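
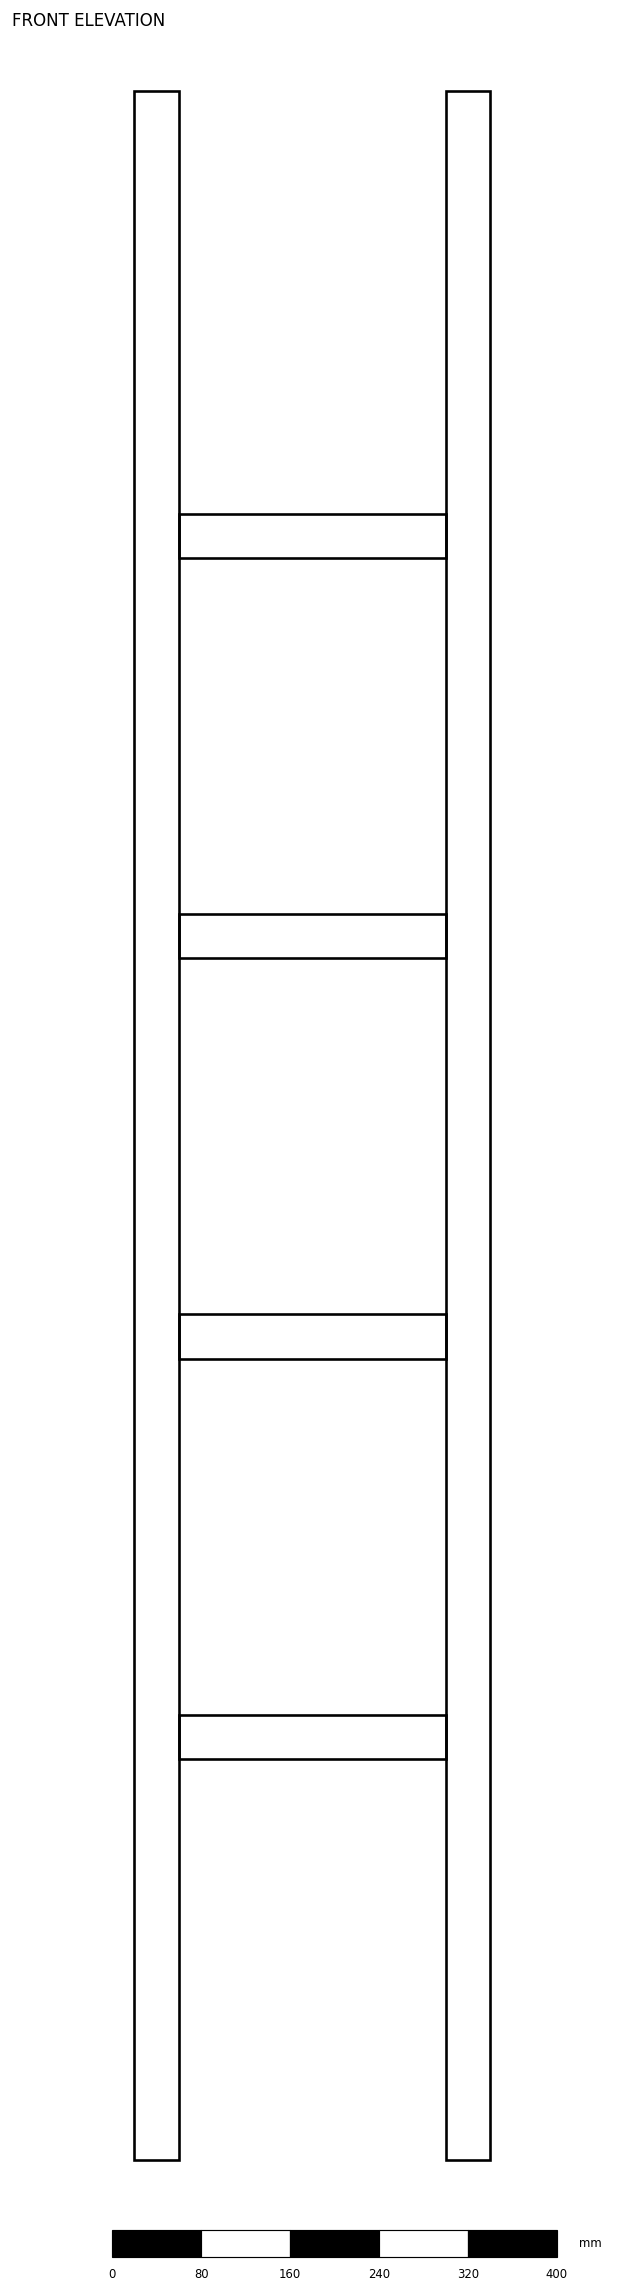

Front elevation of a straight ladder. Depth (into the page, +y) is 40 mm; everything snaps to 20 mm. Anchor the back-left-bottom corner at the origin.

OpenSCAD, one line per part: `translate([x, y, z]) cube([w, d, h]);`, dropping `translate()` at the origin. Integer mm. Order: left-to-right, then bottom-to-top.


cube([40, 40, 1860]);
translate([40, 0, 360]) cube([240, 40, 40]);
translate([40, 0, 720]) cube([240, 40, 40]);
translate([40, 0, 1080]) cube([240, 40, 40]);
translate([40, 0, 1440]) cube([240, 40, 40]);
translate([280, 0, 0]) cube([40, 40, 1860]);


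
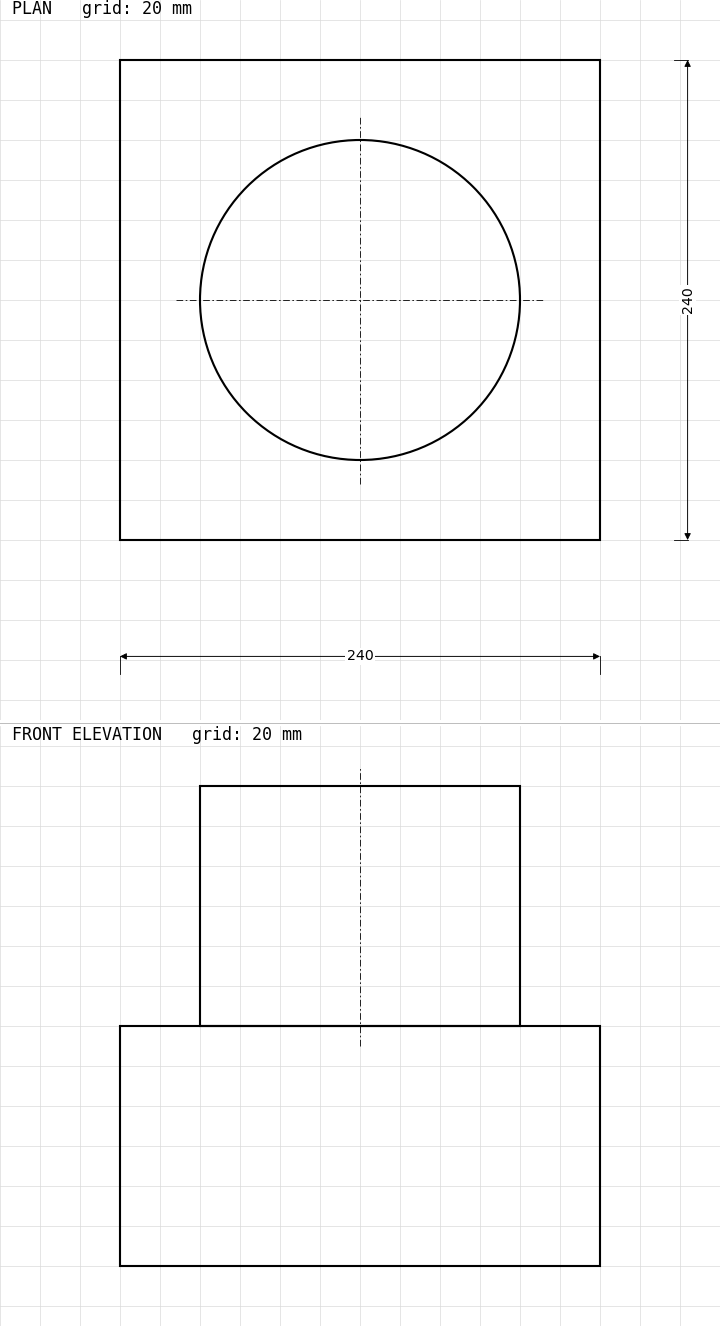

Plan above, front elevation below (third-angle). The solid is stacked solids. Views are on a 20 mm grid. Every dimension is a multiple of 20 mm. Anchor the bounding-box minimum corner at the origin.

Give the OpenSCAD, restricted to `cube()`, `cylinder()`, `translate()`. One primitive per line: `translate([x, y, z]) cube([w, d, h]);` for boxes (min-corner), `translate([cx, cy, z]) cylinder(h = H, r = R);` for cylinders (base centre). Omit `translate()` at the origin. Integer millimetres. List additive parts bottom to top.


cube([240, 240, 120]);
translate([120, 120, 120]) cylinder(h = 120, r = 80);


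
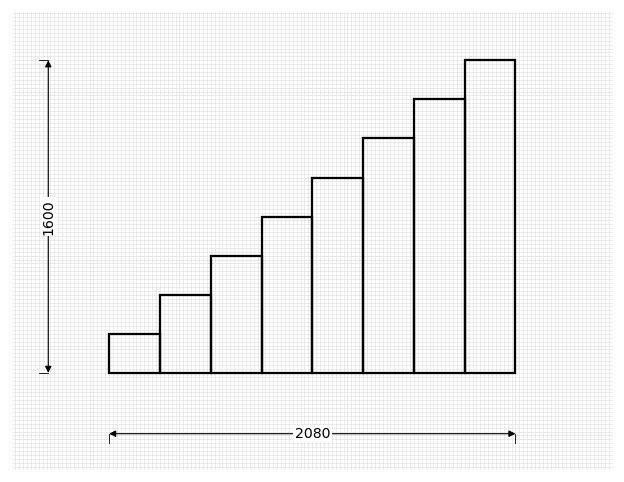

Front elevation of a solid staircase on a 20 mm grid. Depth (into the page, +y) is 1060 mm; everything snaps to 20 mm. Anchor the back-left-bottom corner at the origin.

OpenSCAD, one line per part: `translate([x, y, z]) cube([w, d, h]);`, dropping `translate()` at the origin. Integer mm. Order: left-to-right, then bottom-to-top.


cube([260, 1060, 200]);
translate([260, 0, 0]) cube([260, 1060, 400]);
translate([520, 0, 0]) cube([260, 1060, 600]);
translate([780, 0, 0]) cube([260, 1060, 800]);
translate([1040, 0, 0]) cube([260, 1060, 1000]);
translate([1300, 0, 0]) cube([260, 1060, 1200]);
translate([1560, 0, 0]) cube([260, 1060, 1400]);
translate([1820, 0, 0]) cube([260, 1060, 1600]);


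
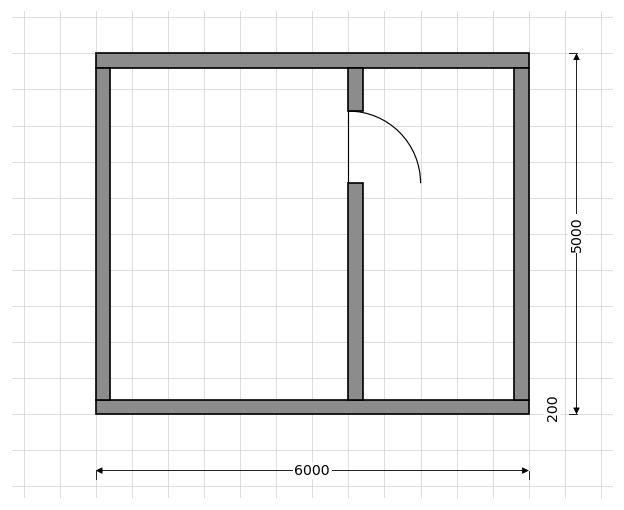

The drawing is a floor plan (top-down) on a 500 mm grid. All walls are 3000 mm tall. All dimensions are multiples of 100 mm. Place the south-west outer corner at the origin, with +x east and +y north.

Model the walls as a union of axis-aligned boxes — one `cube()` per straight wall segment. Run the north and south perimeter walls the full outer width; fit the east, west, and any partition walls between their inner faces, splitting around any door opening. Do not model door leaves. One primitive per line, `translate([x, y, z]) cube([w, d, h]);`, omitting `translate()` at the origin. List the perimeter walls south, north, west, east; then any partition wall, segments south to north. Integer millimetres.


cube([6000, 200, 3000]);
translate([0, 4800, 0]) cube([6000, 200, 3000]);
translate([0, 200, 0]) cube([200, 4600, 3000]);
translate([5800, 200, 0]) cube([200, 4600, 3000]);
translate([3500, 200, 0]) cube([200, 3000, 3000]);
translate([3500, 4200, 0]) cube([200, 600, 3000]);


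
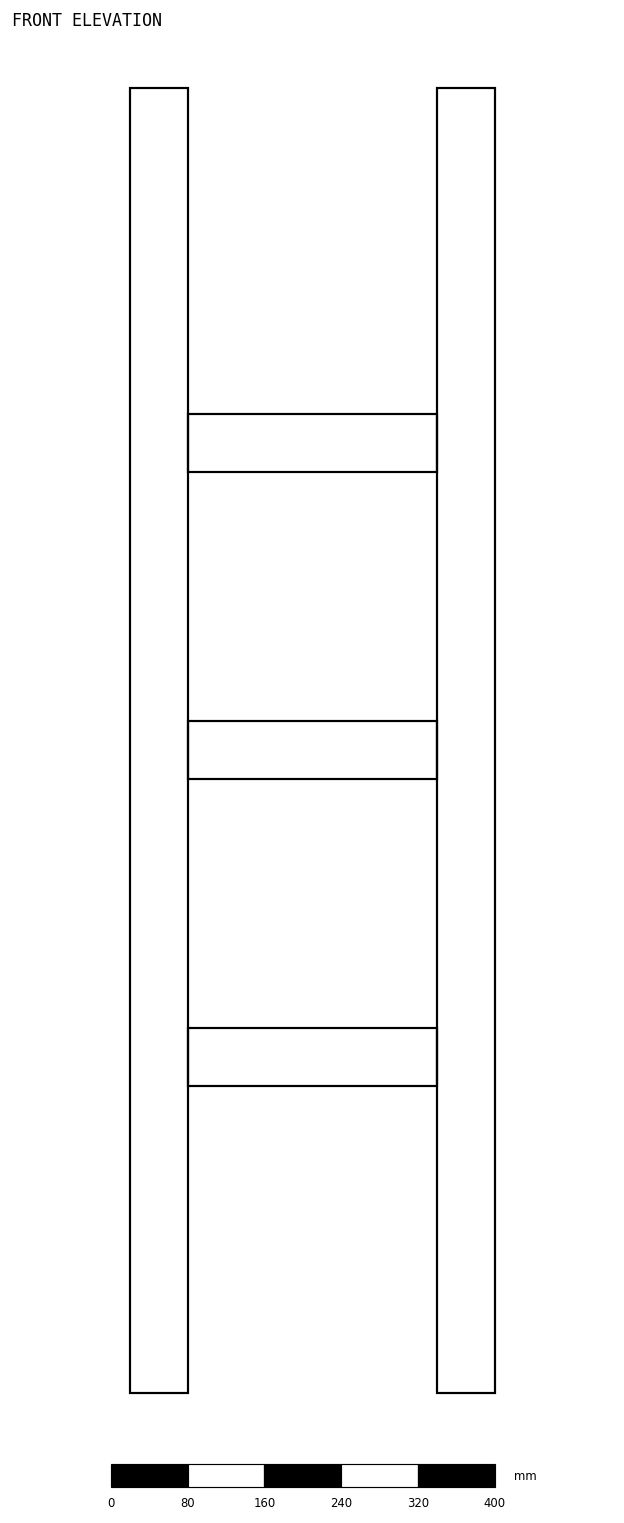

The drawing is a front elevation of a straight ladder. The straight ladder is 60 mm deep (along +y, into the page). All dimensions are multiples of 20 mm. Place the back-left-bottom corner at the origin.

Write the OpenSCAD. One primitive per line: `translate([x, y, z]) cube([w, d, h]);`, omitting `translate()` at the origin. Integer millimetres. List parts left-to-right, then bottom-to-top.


cube([60, 60, 1360]);
translate([60, 0, 320]) cube([260, 60, 60]);
translate([60, 0, 640]) cube([260, 60, 60]);
translate([60, 0, 960]) cube([260, 60, 60]);
translate([320, 0, 0]) cube([60, 60, 1360]);


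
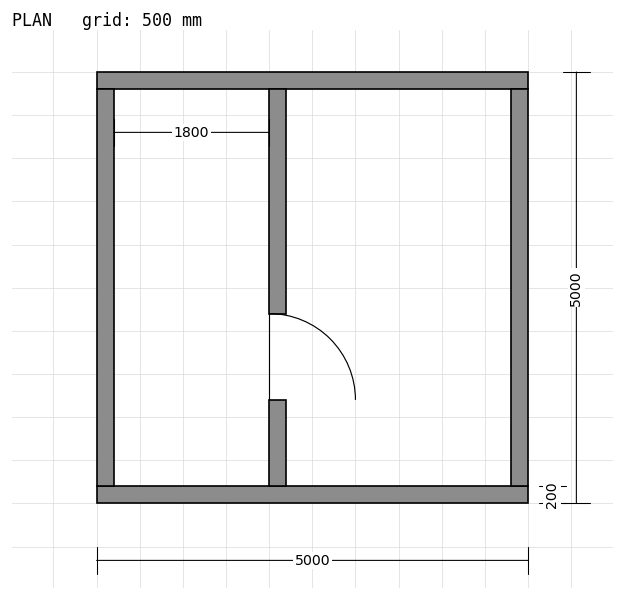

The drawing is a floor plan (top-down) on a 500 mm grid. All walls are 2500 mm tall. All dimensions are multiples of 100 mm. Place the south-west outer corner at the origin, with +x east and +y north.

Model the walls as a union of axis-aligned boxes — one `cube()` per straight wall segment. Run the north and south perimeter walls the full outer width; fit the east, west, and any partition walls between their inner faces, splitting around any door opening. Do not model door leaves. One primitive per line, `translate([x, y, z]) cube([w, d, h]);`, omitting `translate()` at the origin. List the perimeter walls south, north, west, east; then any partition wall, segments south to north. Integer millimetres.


cube([5000, 200, 2500]);
translate([0, 4800, 0]) cube([5000, 200, 2500]);
translate([0, 200, 0]) cube([200, 4600, 2500]);
translate([4800, 200, 0]) cube([200, 4600, 2500]);
translate([2000, 200, 0]) cube([200, 1000, 2500]);
translate([2000, 2200, 0]) cube([200, 2600, 2500]);


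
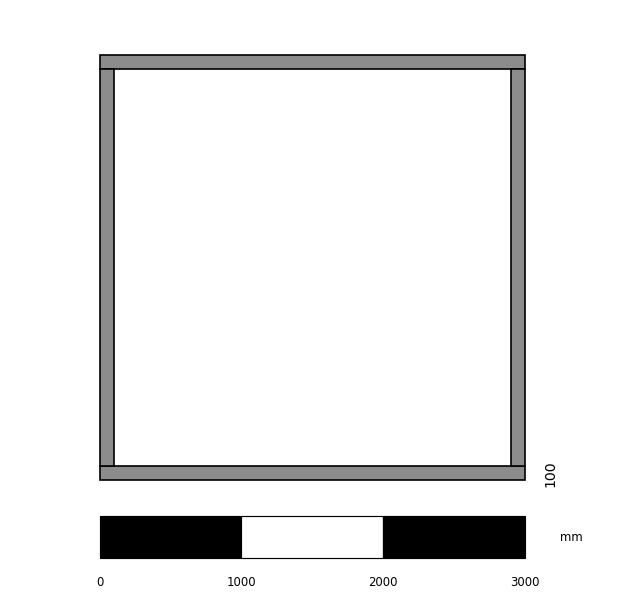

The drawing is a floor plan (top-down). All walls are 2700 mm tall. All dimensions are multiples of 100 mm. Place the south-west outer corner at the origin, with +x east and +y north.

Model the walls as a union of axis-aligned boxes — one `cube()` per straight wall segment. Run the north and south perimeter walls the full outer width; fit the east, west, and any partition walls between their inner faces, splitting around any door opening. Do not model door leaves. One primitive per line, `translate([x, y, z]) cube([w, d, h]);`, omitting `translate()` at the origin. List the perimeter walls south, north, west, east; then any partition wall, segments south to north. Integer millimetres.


cube([3000, 100, 2700]);
translate([0, 2900, 0]) cube([3000, 100, 2700]);
translate([0, 100, 0]) cube([100, 2800, 2700]);
translate([2900, 100, 0]) cube([100, 2800, 2700]);


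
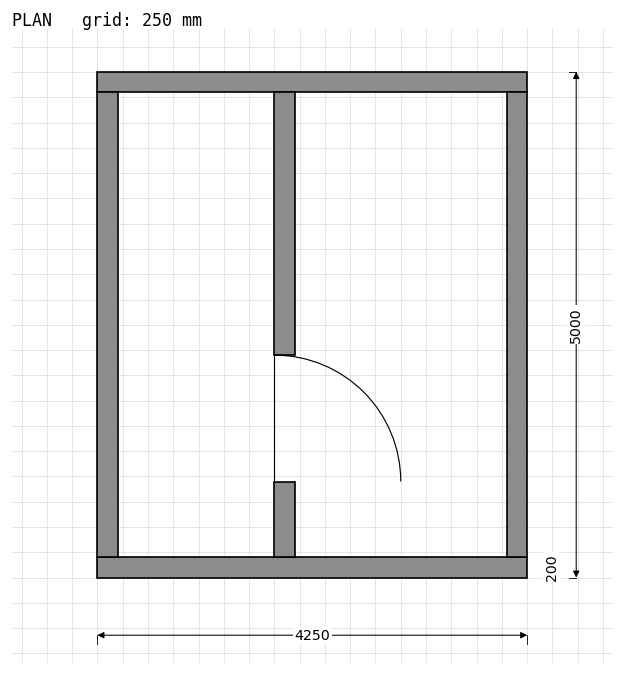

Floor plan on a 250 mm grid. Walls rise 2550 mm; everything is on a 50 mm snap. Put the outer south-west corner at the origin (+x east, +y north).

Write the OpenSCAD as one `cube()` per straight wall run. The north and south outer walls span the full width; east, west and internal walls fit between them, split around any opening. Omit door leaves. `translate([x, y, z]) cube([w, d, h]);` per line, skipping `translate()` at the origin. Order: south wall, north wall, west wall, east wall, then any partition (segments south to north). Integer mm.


cube([4250, 200, 2550]);
translate([0, 4800, 0]) cube([4250, 200, 2550]);
translate([0, 200, 0]) cube([200, 4600, 2550]);
translate([4050, 200, 0]) cube([200, 4600, 2550]);
translate([1750, 200, 0]) cube([200, 750, 2550]);
translate([1750, 2200, 0]) cube([200, 2600, 2550]);


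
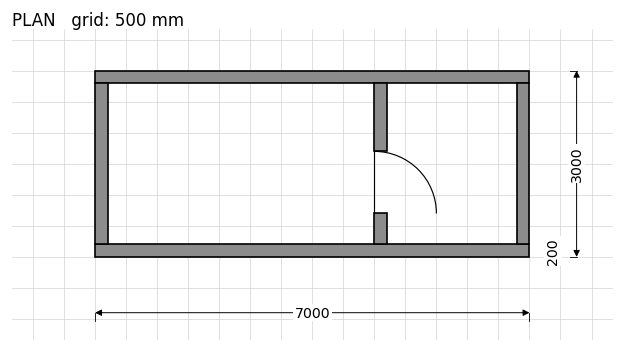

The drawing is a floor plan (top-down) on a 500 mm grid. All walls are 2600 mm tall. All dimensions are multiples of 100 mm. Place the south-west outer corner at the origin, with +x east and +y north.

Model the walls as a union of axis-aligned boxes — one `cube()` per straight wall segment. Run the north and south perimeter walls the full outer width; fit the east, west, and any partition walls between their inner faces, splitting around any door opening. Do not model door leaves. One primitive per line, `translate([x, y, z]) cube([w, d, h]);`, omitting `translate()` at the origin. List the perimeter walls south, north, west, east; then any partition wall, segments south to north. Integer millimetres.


cube([7000, 200, 2600]);
translate([0, 2800, 0]) cube([7000, 200, 2600]);
translate([0, 200, 0]) cube([200, 2600, 2600]);
translate([6800, 200, 0]) cube([200, 2600, 2600]);
translate([4500, 200, 0]) cube([200, 500, 2600]);
translate([4500, 1700, 0]) cube([200, 1100, 2600]);


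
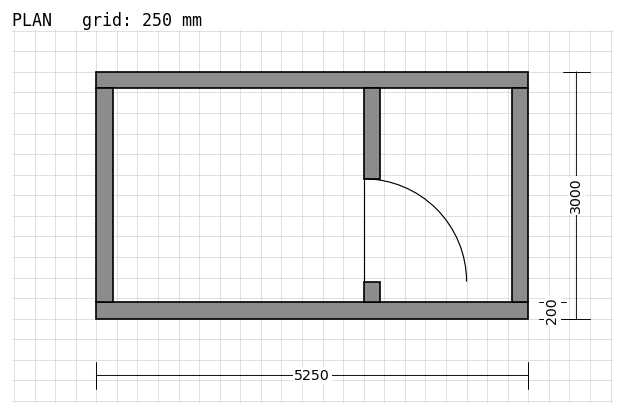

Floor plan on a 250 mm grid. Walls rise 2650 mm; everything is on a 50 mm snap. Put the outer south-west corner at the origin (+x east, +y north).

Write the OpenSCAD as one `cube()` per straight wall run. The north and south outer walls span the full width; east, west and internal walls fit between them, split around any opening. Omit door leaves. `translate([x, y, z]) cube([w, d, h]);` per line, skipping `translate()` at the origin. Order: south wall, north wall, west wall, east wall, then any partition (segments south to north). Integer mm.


cube([5250, 200, 2650]);
translate([0, 2800, 0]) cube([5250, 200, 2650]);
translate([0, 200, 0]) cube([200, 2600, 2650]);
translate([5050, 200, 0]) cube([200, 2600, 2650]);
translate([3250, 200, 0]) cube([200, 250, 2650]);
translate([3250, 1700, 0]) cube([200, 1100, 2650]);


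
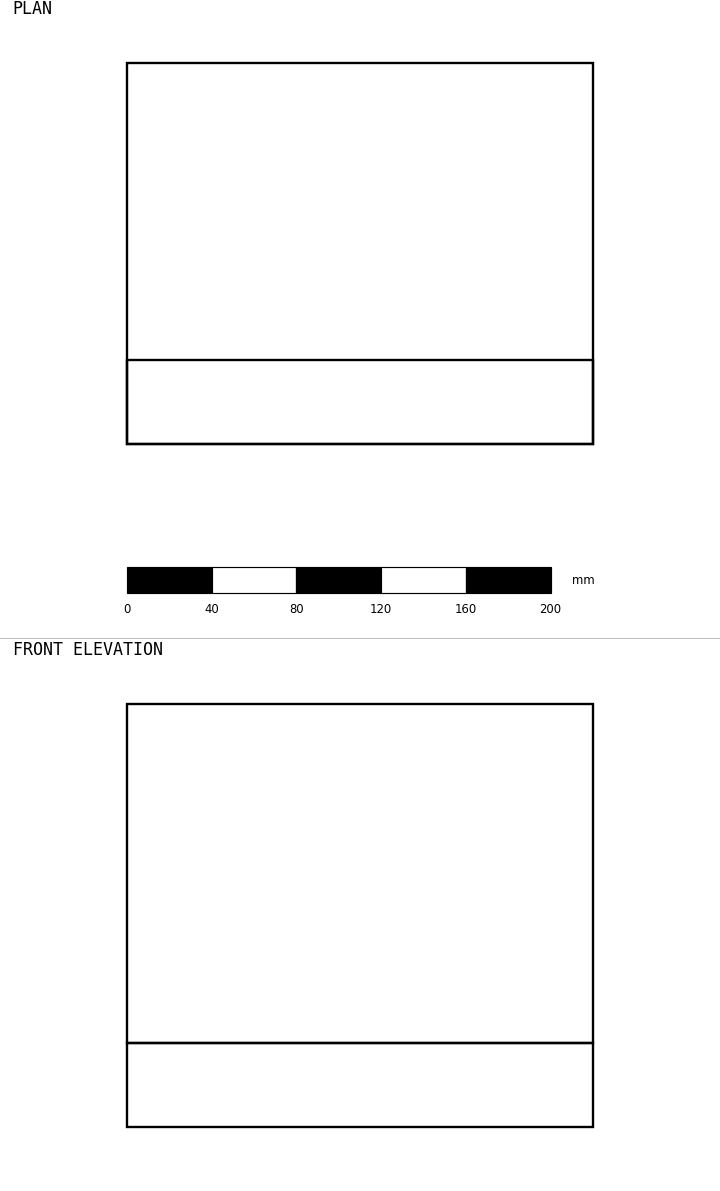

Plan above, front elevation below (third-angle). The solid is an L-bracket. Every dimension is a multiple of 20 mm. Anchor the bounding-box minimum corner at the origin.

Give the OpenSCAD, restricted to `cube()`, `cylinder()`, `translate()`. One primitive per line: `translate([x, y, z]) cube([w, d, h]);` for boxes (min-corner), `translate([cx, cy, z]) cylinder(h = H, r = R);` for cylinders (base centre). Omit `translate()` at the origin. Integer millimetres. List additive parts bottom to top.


cube([220, 180, 40]);
translate([0, 0, 40]) cube([220, 40, 160]);


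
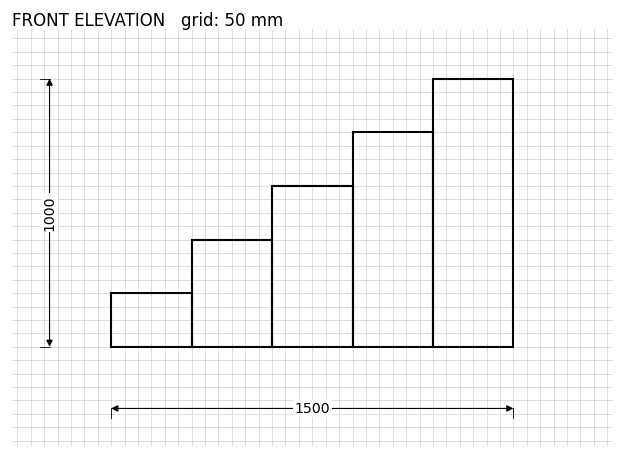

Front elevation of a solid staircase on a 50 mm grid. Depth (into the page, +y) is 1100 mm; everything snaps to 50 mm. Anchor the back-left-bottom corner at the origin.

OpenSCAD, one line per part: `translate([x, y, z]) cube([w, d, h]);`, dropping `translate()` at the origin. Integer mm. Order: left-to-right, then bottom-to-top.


cube([300, 1100, 200]);
translate([300, 0, 0]) cube([300, 1100, 400]);
translate([600, 0, 0]) cube([300, 1100, 600]);
translate([900, 0, 0]) cube([300, 1100, 800]);
translate([1200, 0, 0]) cube([300, 1100, 1000]);


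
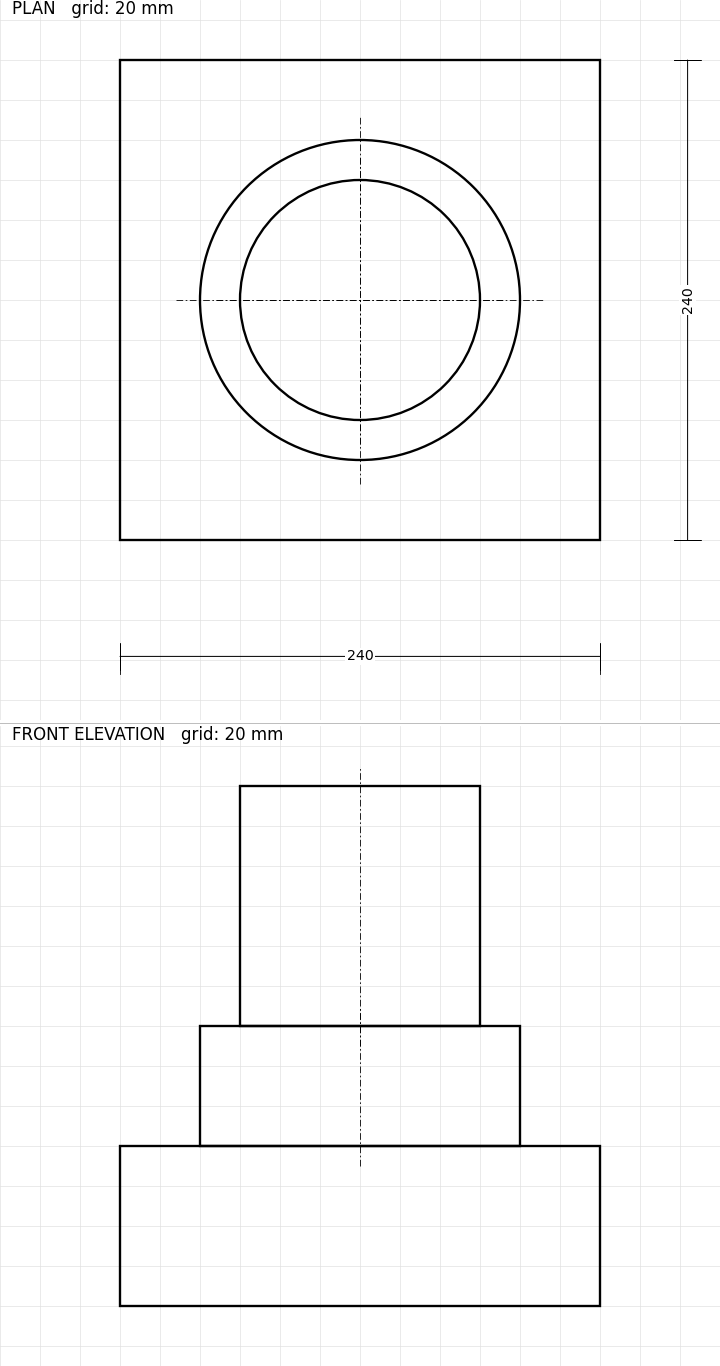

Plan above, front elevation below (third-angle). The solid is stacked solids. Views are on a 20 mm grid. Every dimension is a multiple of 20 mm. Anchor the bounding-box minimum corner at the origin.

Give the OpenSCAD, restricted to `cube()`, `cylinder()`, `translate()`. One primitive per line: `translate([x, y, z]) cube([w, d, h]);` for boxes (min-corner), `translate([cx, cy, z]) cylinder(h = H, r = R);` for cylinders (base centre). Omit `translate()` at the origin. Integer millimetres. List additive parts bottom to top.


cube([240, 240, 80]);
translate([120, 120, 80]) cylinder(h = 60, r = 80);
translate([120, 120, 140]) cylinder(h = 120, r = 60);


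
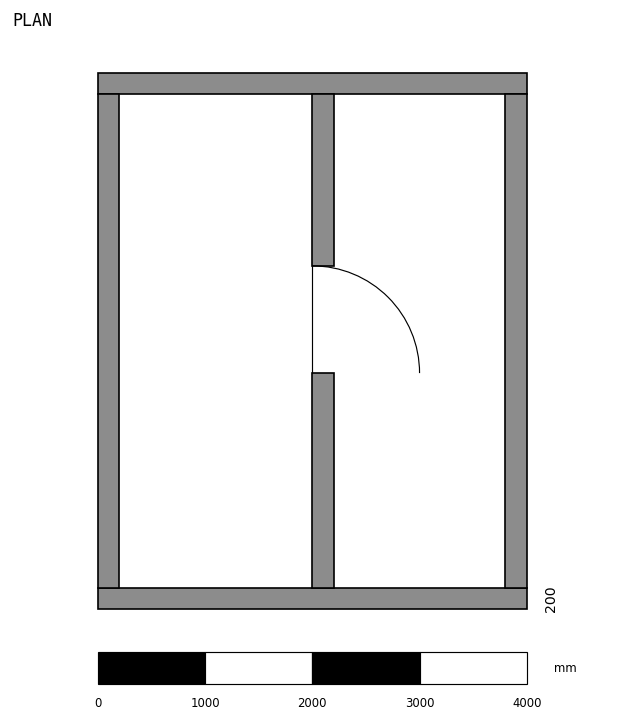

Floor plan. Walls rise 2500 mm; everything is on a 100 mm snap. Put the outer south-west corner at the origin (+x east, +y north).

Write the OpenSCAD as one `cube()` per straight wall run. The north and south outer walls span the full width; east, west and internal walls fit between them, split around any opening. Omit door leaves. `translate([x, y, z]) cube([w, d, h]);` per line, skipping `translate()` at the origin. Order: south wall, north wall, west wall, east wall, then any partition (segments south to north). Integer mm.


cube([4000, 200, 2500]);
translate([0, 4800, 0]) cube([4000, 200, 2500]);
translate([0, 200, 0]) cube([200, 4600, 2500]);
translate([3800, 200, 0]) cube([200, 4600, 2500]);
translate([2000, 200, 0]) cube([200, 2000, 2500]);
translate([2000, 3200, 0]) cube([200, 1600, 2500]);


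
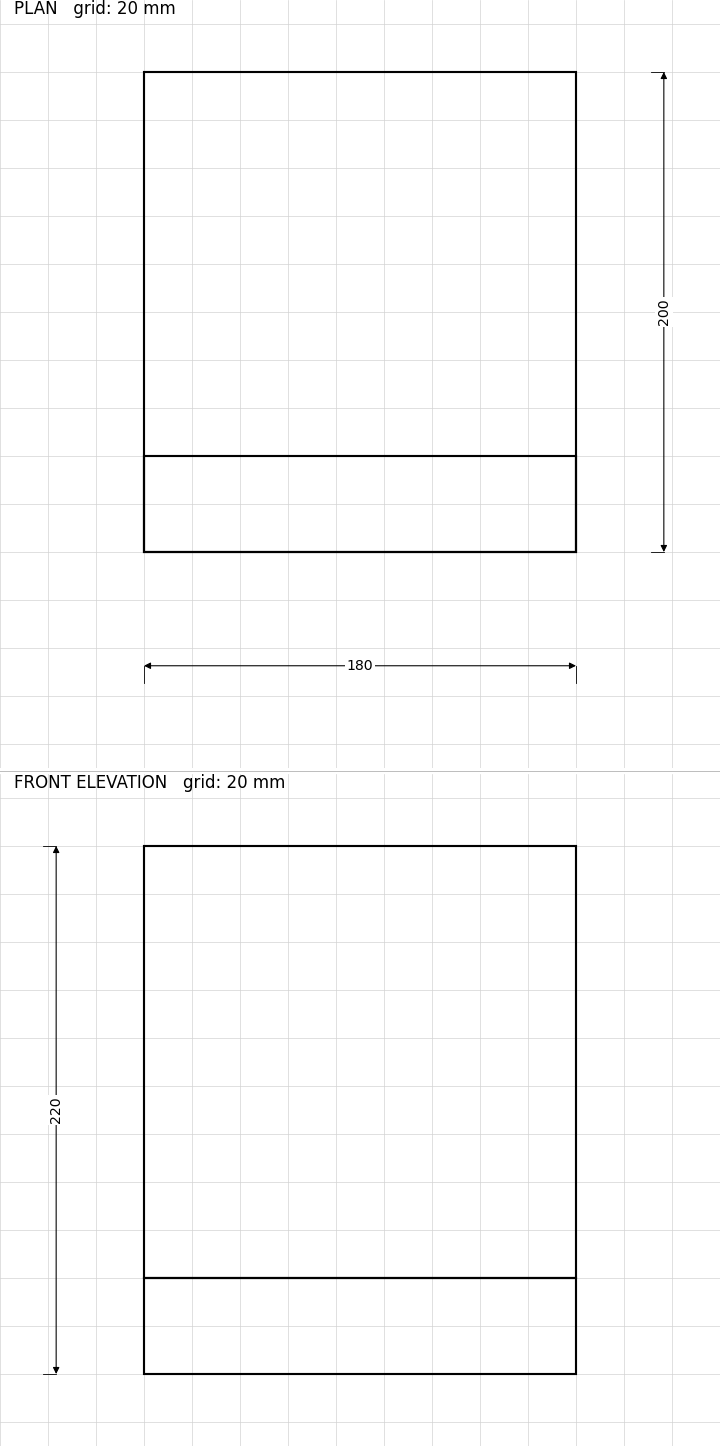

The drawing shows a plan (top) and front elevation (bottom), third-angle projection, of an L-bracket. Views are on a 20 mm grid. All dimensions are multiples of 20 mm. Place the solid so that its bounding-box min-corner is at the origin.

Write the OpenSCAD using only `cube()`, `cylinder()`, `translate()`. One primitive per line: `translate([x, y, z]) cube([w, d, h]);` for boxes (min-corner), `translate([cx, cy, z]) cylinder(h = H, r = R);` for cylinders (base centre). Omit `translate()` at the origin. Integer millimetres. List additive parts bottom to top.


cube([180, 200, 40]);
translate([0, 0, 40]) cube([180, 40, 180]);


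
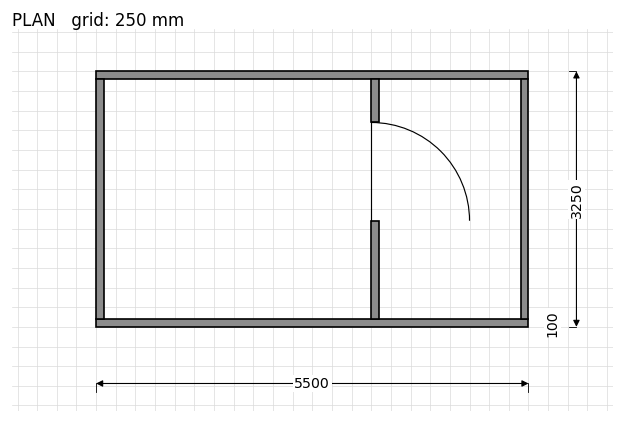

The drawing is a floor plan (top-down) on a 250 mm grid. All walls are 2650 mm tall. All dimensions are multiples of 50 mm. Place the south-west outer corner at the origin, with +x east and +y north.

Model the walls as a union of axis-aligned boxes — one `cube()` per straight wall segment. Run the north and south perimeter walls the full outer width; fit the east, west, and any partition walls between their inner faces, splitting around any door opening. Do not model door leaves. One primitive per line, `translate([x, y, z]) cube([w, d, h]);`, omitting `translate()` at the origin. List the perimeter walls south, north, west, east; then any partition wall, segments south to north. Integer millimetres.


cube([5500, 100, 2650]);
translate([0, 3150, 0]) cube([5500, 100, 2650]);
translate([0, 100, 0]) cube([100, 3050, 2650]);
translate([5400, 100, 0]) cube([100, 3050, 2650]);
translate([3500, 100, 0]) cube([100, 1250, 2650]);
translate([3500, 2600, 0]) cube([100, 550, 2650]);


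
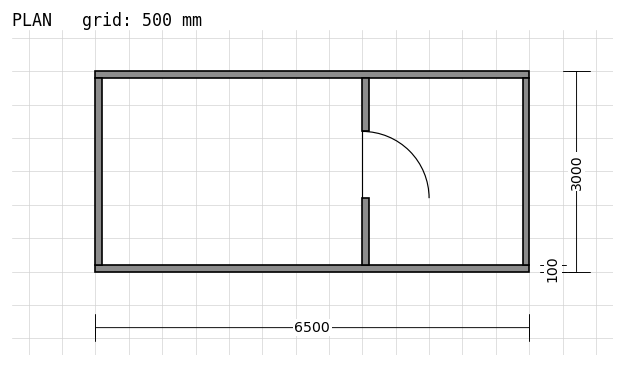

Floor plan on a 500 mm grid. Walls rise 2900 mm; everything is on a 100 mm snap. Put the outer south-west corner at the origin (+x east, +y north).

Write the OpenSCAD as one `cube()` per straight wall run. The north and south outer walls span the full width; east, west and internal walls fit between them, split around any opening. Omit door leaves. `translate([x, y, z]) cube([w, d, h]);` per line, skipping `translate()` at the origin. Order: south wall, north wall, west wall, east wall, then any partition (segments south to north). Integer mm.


cube([6500, 100, 2900]);
translate([0, 2900, 0]) cube([6500, 100, 2900]);
translate([0, 100, 0]) cube([100, 2800, 2900]);
translate([6400, 100, 0]) cube([100, 2800, 2900]);
translate([4000, 100, 0]) cube([100, 1000, 2900]);
translate([4000, 2100, 0]) cube([100, 800, 2900]);


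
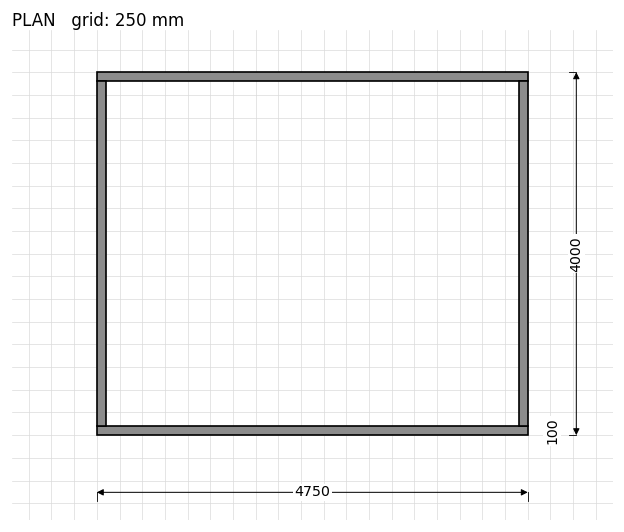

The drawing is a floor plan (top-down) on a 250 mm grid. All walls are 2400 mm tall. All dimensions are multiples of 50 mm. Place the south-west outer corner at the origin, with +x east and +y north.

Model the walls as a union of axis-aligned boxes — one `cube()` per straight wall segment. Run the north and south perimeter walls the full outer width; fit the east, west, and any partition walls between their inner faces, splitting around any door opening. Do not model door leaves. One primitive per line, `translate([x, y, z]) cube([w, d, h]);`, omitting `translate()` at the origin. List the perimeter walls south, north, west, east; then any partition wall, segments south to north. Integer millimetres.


cube([4750, 100, 2400]);
translate([0, 3900, 0]) cube([4750, 100, 2400]);
translate([0, 100, 0]) cube([100, 3800, 2400]);
translate([4650, 100, 0]) cube([100, 3800, 2400]);


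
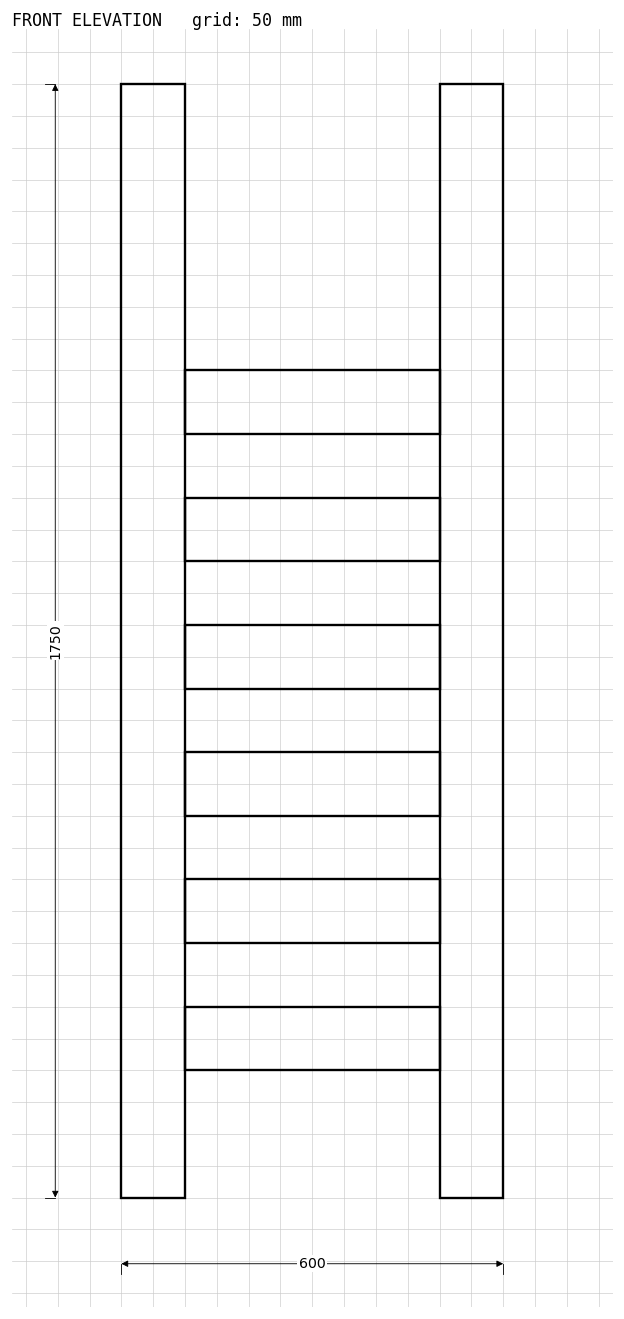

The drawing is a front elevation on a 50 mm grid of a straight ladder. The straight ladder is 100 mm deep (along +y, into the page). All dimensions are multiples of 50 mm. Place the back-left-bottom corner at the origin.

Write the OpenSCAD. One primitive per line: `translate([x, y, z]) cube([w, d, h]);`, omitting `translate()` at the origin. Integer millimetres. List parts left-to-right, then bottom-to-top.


cube([100, 100, 1750]);
translate([100, 0, 200]) cube([400, 100, 100]);
translate([100, 0, 400]) cube([400, 100, 100]);
translate([100, 0, 600]) cube([400, 100, 100]);
translate([100, 0, 800]) cube([400, 100, 100]);
translate([100, 0, 1000]) cube([400, 100, 100]);
translate([100, 0, 1200]) cube([400, 100, 100]);
translate([500, 0, 0]) cube([100, 100, 1750]);


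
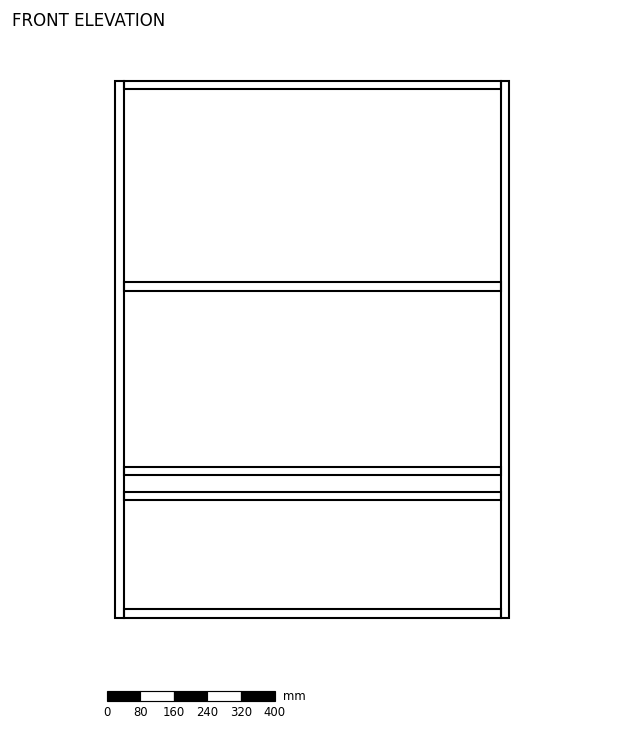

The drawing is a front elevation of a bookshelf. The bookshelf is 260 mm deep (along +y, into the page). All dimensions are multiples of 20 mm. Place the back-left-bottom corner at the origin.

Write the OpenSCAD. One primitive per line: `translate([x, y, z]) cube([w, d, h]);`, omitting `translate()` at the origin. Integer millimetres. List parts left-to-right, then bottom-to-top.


cube([20, 260, 1280]);
translate([20, 0, 0]) cube([900, 260, 20]);
translate([20, 0, 280]) cube([900, 260, 20]);
translate([20, 0, 340]) cube([900, 260, 20]);
translate([20, 0, 780]) cube([900, 260, 20]);
translate([20, 0, 1260]) cube([900, 260, 20]);
translate([920, 0, 0]) cube([20, 260, 1280]);


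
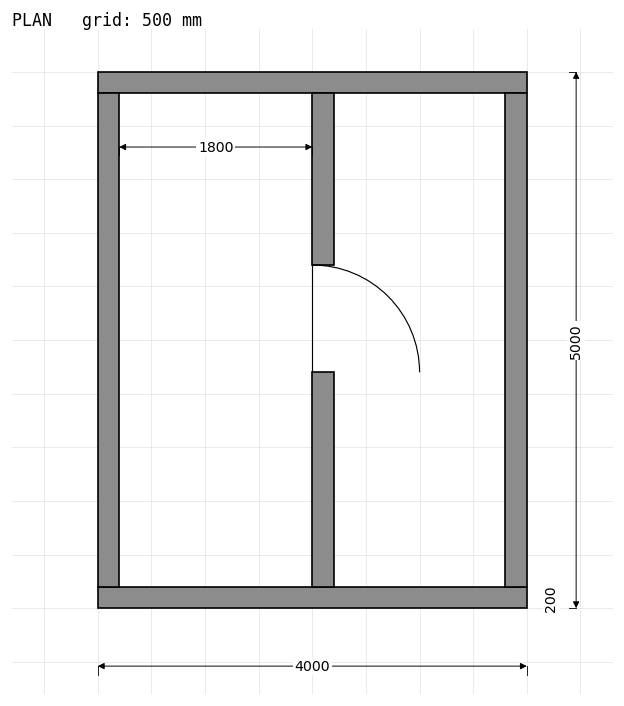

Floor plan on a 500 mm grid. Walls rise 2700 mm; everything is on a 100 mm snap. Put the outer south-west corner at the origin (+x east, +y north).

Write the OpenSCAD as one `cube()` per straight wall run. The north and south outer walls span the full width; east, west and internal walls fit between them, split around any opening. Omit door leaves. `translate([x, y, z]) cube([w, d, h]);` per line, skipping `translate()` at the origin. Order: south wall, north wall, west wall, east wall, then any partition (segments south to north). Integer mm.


cube([4000, 200, 2700]);
translate([0, 4800, 0]) cube([4000, 200, 2700]);
translate([0, 200, 0]) cube([200, 4600, 2700]);
translate([3800, 200, 0]) cube([200, 4600, 2700]);
translate([2000, 200, 0]) cube([200, 2000, 2700]);
translate([2000, 3200, 0]) cube([200, 1600, 2700]);


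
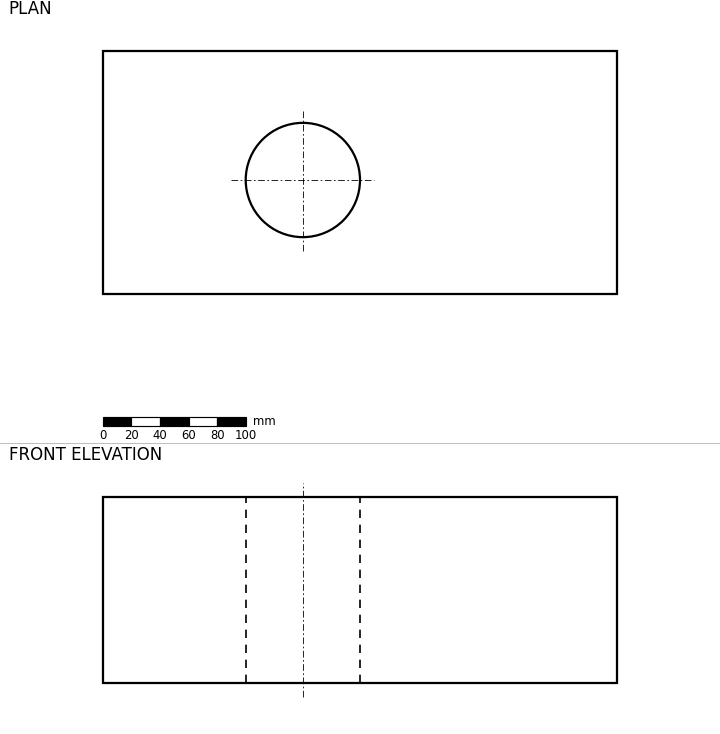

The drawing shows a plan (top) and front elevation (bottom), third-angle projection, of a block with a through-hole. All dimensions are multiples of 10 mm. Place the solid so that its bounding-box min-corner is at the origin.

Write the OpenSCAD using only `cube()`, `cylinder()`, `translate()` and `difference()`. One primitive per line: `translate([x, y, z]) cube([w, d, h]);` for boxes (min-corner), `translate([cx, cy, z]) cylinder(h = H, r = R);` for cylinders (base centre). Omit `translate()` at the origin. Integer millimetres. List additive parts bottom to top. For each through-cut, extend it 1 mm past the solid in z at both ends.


difference() {
  cube([360, 170, 130]);
  translate([140, 80, -1]) cylinder(h = 132, r = 40);
}


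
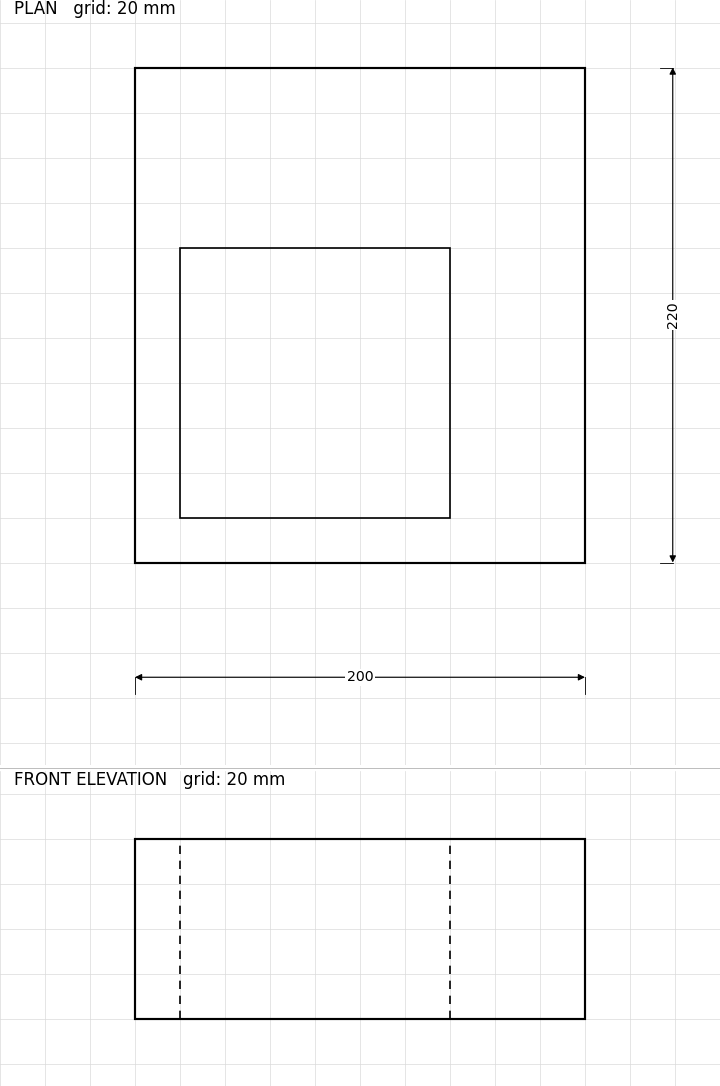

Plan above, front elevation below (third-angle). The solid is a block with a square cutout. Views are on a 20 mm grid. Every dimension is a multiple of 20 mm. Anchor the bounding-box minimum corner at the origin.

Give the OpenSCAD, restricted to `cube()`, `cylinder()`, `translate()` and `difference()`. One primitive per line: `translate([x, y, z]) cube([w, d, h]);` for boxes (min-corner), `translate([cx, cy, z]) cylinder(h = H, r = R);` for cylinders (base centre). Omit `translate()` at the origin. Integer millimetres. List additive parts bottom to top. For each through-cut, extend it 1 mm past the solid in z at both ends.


difference() {
  cube([200, 220, 80]);
  translate([20, 20, -1]) cube([120, 120, 82]);
}


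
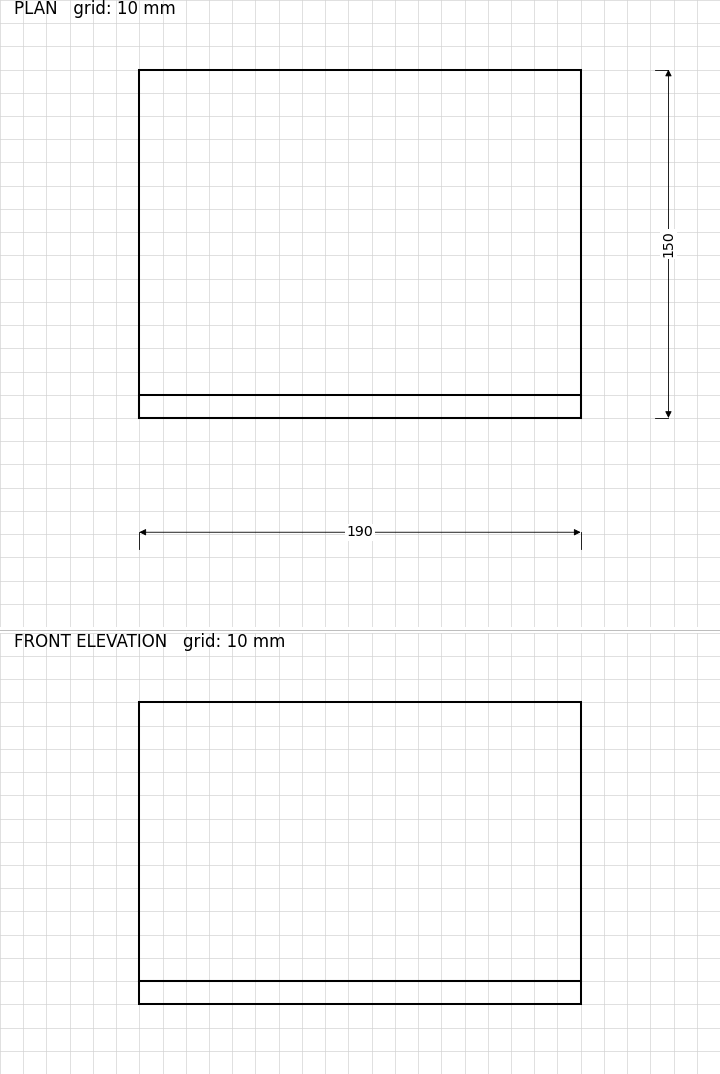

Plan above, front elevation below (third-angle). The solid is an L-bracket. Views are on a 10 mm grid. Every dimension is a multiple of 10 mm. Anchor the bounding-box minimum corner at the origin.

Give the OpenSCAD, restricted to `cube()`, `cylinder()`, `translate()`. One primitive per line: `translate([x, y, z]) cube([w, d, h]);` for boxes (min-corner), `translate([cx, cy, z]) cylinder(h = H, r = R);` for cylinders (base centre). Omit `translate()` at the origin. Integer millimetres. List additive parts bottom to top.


cube([190, 150, 10]);
translate([0, 0, 10]) cube([190, 10, 120]);


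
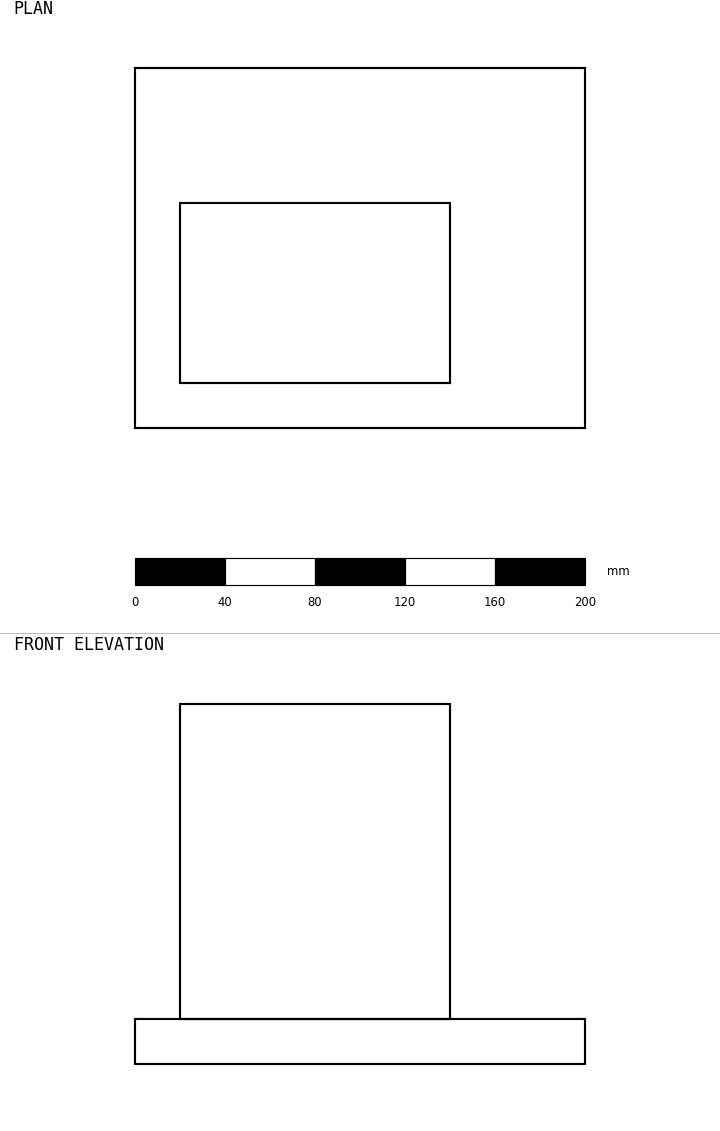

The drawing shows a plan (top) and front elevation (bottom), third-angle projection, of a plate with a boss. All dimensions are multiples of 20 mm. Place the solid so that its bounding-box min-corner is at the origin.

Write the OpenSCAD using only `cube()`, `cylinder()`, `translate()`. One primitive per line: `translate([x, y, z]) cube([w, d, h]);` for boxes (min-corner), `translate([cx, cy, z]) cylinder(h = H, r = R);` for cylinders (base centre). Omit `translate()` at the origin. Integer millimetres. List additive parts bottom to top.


cube([200, 160, 20]);
translate([20, 20, 20]) cube([120, 80, 140]);


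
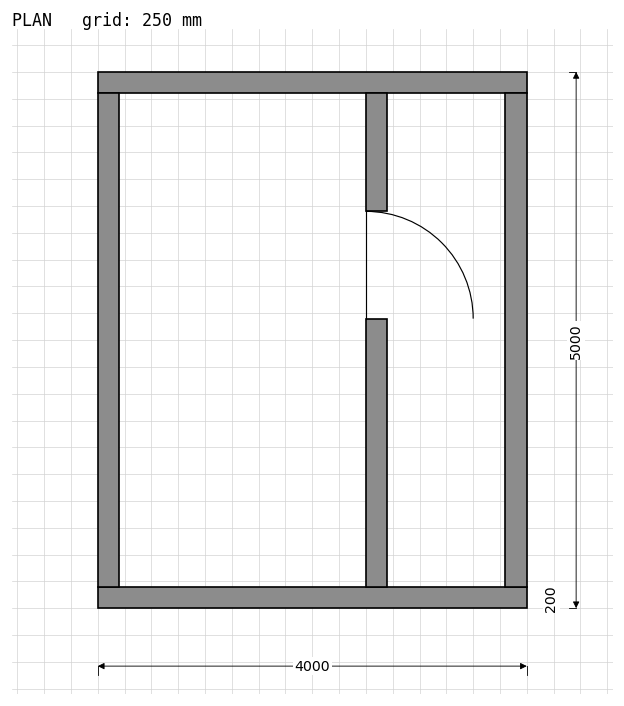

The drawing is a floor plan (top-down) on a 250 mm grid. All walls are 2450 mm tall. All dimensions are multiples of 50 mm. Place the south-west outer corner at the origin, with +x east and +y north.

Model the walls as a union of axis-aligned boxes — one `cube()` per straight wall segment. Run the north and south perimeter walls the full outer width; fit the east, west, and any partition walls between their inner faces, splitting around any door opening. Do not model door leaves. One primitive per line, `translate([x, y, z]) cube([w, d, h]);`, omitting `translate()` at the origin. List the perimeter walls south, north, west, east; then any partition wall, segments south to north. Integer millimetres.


cube([4000, 200, 2450]);
translate([0, 4800, 0]) cube([4000, 200, 2450]);
translate([0, 200, 0]) cube([200, 4600, 2450]);
translate([3800, 200, 0]) cube([200, 4600, 2450]);
translate([2500, 200, 0]) cube([200, 2500, 2450]);
translate([2500, 3700, 0]) cube([200, 1100, 2450]);


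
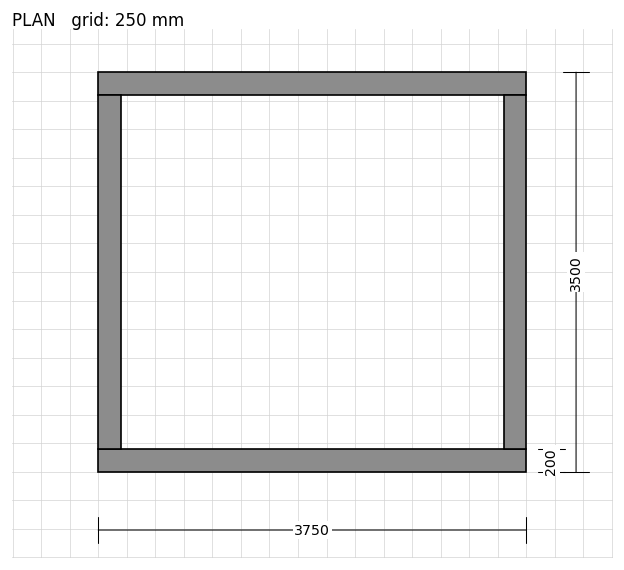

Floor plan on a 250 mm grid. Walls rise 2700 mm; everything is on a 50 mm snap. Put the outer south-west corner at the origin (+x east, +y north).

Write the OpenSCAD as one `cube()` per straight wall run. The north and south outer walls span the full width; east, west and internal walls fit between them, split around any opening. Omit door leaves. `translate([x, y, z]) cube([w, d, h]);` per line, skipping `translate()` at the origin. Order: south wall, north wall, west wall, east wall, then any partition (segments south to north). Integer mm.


cube([3750, 200, 2700]);
translate([0, 3300, 0]) cube([3750, 200, 2700]);
translate([0, 200, 0]) cube([200, 3100, 2700]);
translate([3550, 200, 0]) cube([200, 3100, 2700]);


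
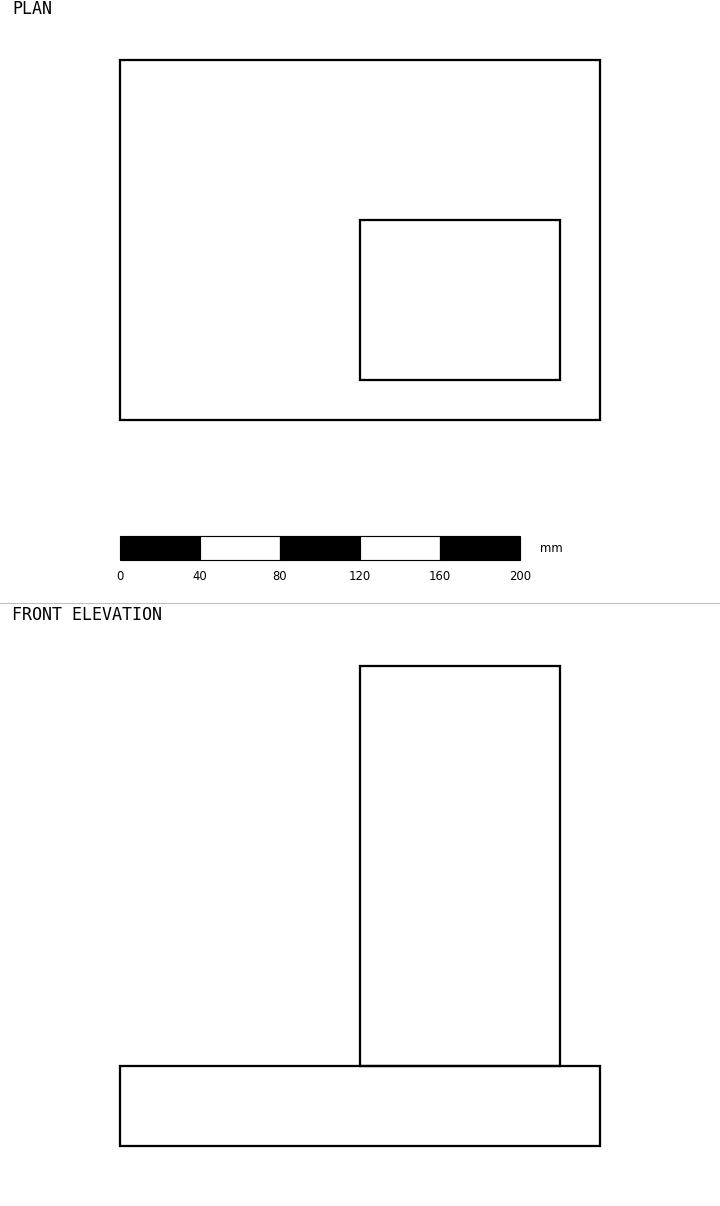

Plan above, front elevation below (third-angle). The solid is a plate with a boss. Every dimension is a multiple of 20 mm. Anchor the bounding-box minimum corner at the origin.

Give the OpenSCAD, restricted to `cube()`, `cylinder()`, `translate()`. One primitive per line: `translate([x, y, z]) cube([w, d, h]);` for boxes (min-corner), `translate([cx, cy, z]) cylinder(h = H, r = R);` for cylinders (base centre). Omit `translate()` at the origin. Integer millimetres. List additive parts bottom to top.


cube([240, 180, 40]);
translate([120, 20, 40]) cube([100, 80, 200]);


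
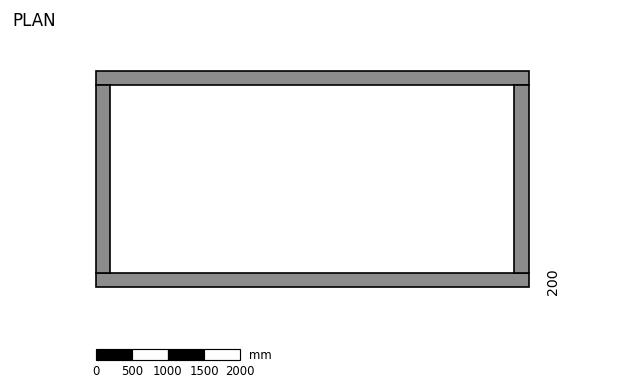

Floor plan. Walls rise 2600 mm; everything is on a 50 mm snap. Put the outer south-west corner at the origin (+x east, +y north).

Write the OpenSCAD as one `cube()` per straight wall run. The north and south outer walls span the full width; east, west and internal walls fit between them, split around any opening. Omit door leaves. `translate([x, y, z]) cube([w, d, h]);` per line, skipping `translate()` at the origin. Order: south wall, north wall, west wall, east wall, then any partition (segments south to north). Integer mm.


cube([6000, 200, 2600]);
translate([0, 2800, 0]) cube([6000, 200, 2600]);
translate([0, 200, 0]) cube([200, 2600, 2600]);
translate([5800, 200, 0]) cube([200, 2600, 2600]);


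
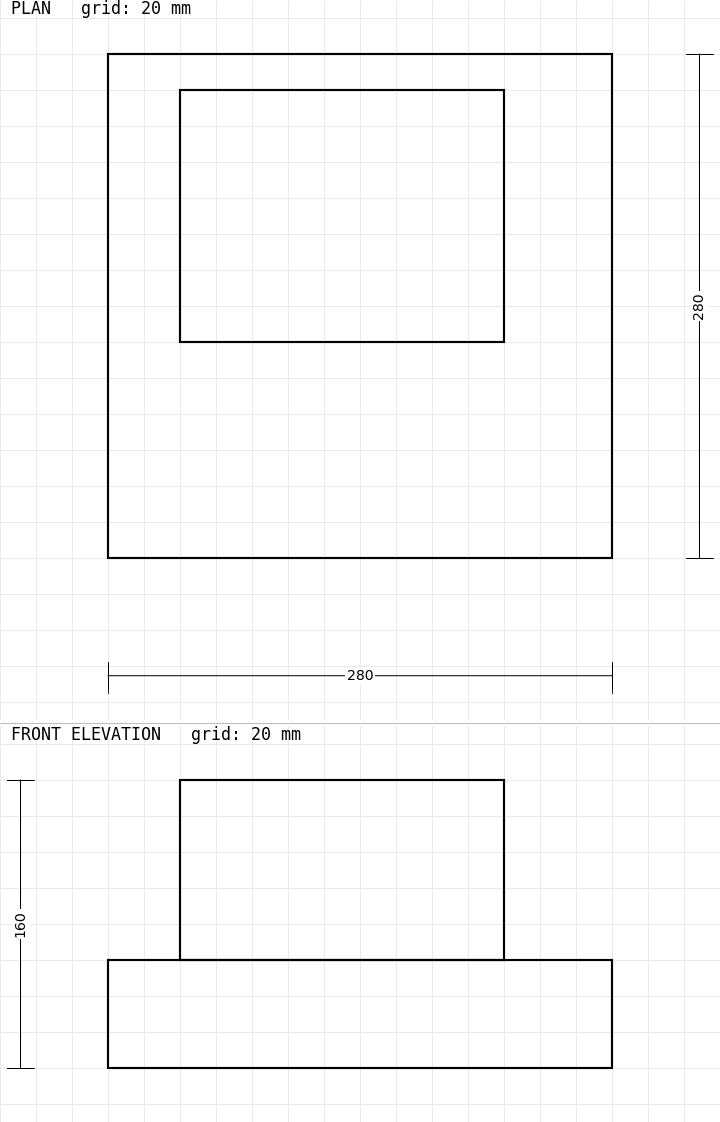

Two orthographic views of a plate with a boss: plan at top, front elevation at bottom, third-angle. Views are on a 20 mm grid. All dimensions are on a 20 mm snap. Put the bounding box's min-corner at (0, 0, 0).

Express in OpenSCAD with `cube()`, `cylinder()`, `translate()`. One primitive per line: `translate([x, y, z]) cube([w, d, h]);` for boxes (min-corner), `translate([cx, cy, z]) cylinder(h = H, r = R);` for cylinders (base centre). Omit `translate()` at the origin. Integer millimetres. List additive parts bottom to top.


cube([280, 280, 60]);
translate([40, 120, 60]) cube([180, 140, 100]);


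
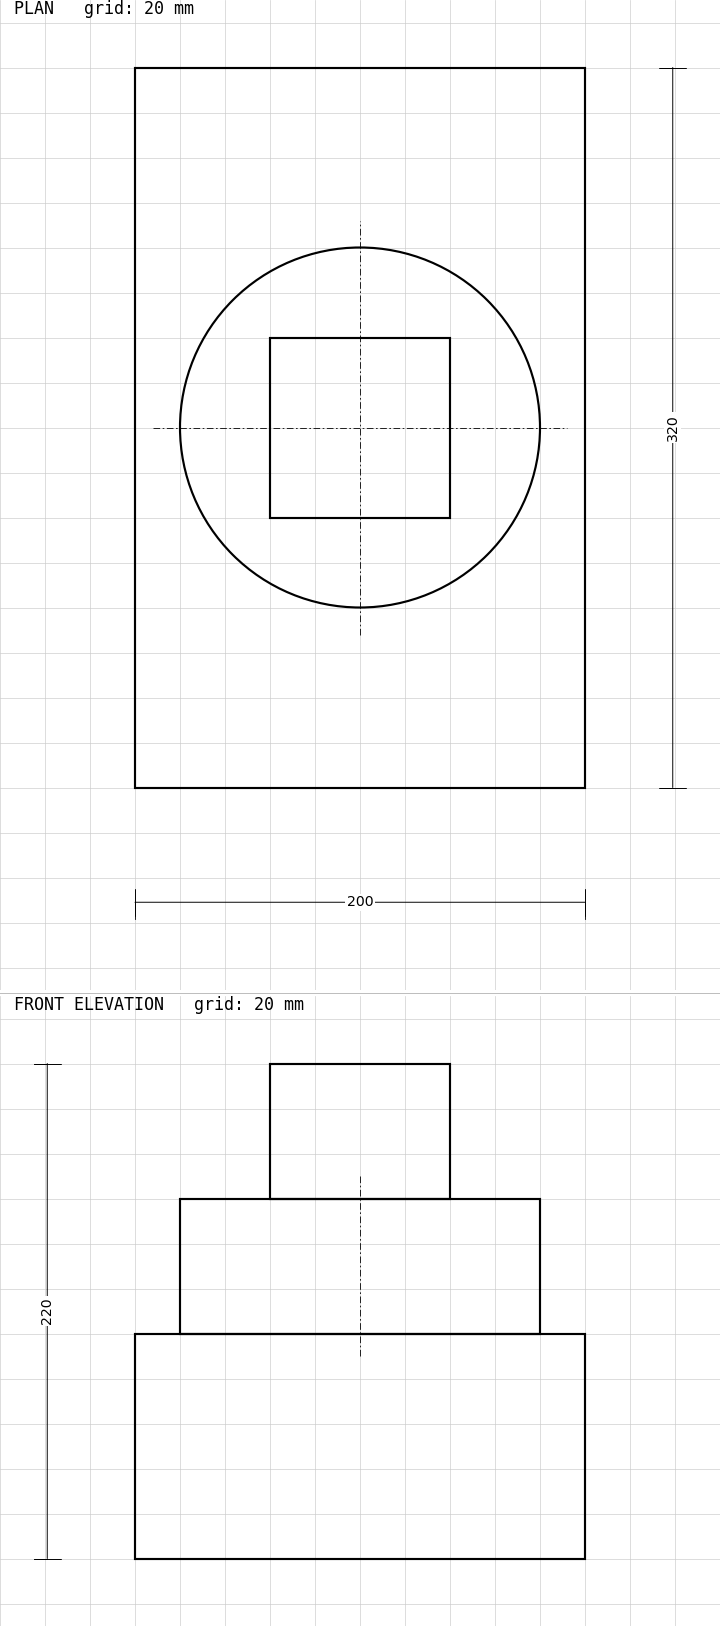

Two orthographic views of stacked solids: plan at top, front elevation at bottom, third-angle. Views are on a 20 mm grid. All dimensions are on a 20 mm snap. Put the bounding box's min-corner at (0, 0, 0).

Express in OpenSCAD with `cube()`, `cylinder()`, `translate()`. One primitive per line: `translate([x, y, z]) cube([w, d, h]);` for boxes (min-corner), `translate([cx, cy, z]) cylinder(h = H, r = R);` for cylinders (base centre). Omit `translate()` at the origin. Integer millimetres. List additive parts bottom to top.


cube([200, 320, 100]);
translate([100, 160, 100]) cylinder(h = 60, r = 80);
translate([60, 120, 160]) cube([80, 80, 60]);


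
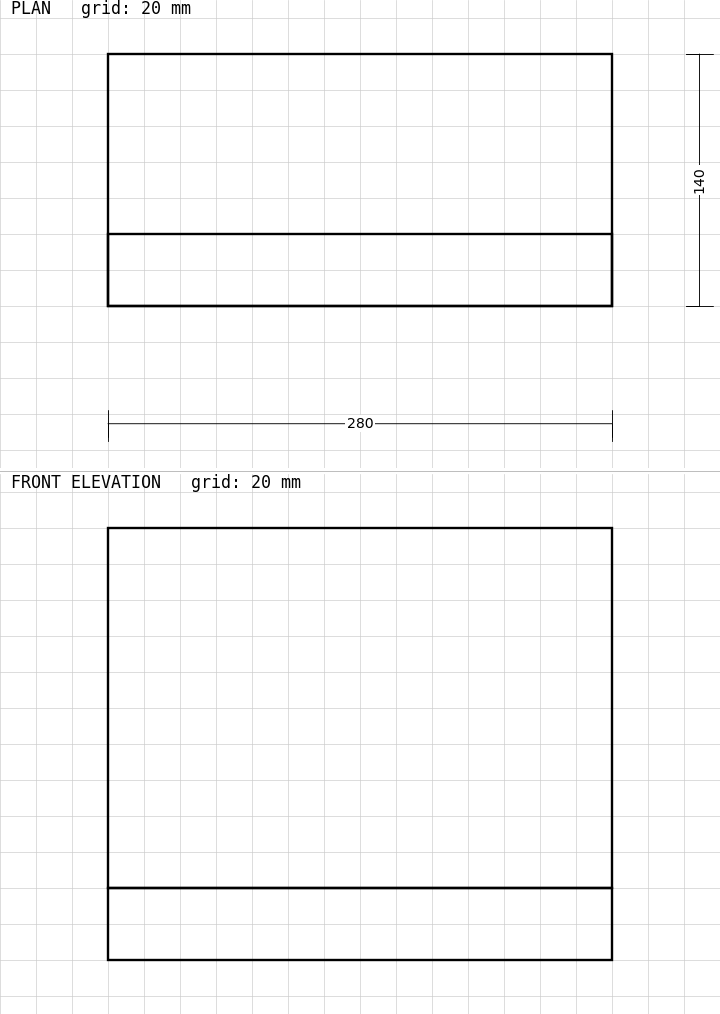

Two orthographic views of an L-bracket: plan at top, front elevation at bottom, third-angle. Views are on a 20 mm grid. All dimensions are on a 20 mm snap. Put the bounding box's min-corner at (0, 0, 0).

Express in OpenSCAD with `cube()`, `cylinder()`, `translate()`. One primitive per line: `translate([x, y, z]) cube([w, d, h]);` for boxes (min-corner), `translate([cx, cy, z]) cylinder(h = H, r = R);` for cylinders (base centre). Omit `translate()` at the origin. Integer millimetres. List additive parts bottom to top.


cube([280, 140, 40]);
translate([0, 0, 40]) cube([280, 40, 200]);


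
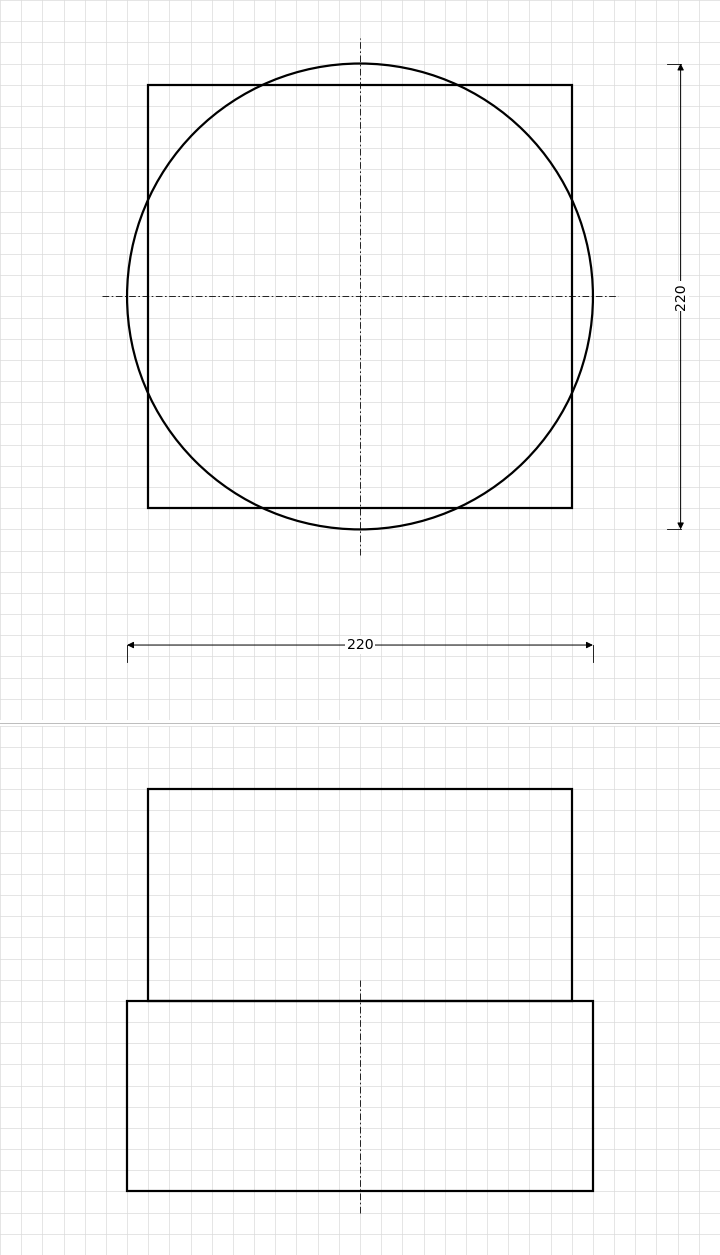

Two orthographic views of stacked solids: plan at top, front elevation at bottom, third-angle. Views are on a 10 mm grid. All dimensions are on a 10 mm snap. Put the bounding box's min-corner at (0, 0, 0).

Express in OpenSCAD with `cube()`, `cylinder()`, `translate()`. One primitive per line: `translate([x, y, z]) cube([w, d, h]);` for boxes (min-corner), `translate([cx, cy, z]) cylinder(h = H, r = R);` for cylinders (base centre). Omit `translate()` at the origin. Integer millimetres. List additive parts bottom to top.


translate([110, 110, 0]) cylinder(h = 90, r = 110);
translate([10, 10, 90]) cube([200, 200, 100]);


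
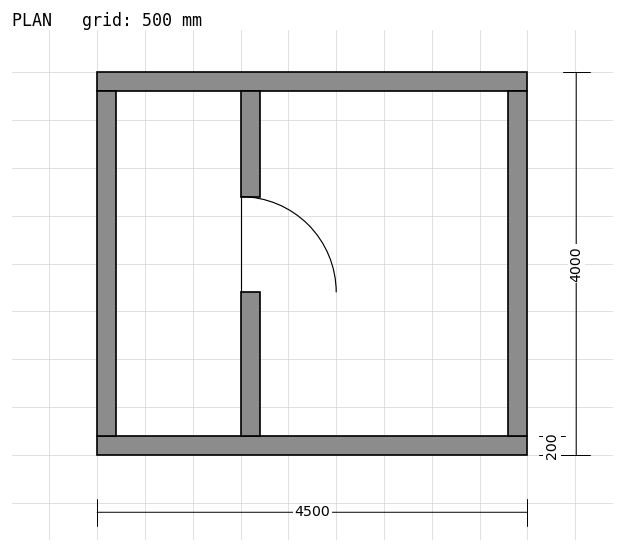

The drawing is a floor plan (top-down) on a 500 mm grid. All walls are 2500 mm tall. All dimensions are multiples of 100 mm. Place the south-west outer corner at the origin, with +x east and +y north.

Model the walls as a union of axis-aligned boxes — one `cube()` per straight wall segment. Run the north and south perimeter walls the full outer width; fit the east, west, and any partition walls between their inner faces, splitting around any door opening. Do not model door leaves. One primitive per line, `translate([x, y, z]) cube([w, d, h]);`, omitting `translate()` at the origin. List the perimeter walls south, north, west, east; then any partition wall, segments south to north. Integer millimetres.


cube([4500, 200, 2500]);
translate([0, 3800, 0]) cube([4500, 200, 2500]);
translate([0, 200, 0]) cube([200, 3600, 2500]);
translate([4300, 200, 0]) cube([200, 3600, 2500]);
translate([1500, 200, 0]) cube([200, 1500, 2500]);
translate([1500, 2700, 0]) cube([200, 1100, 2500]);


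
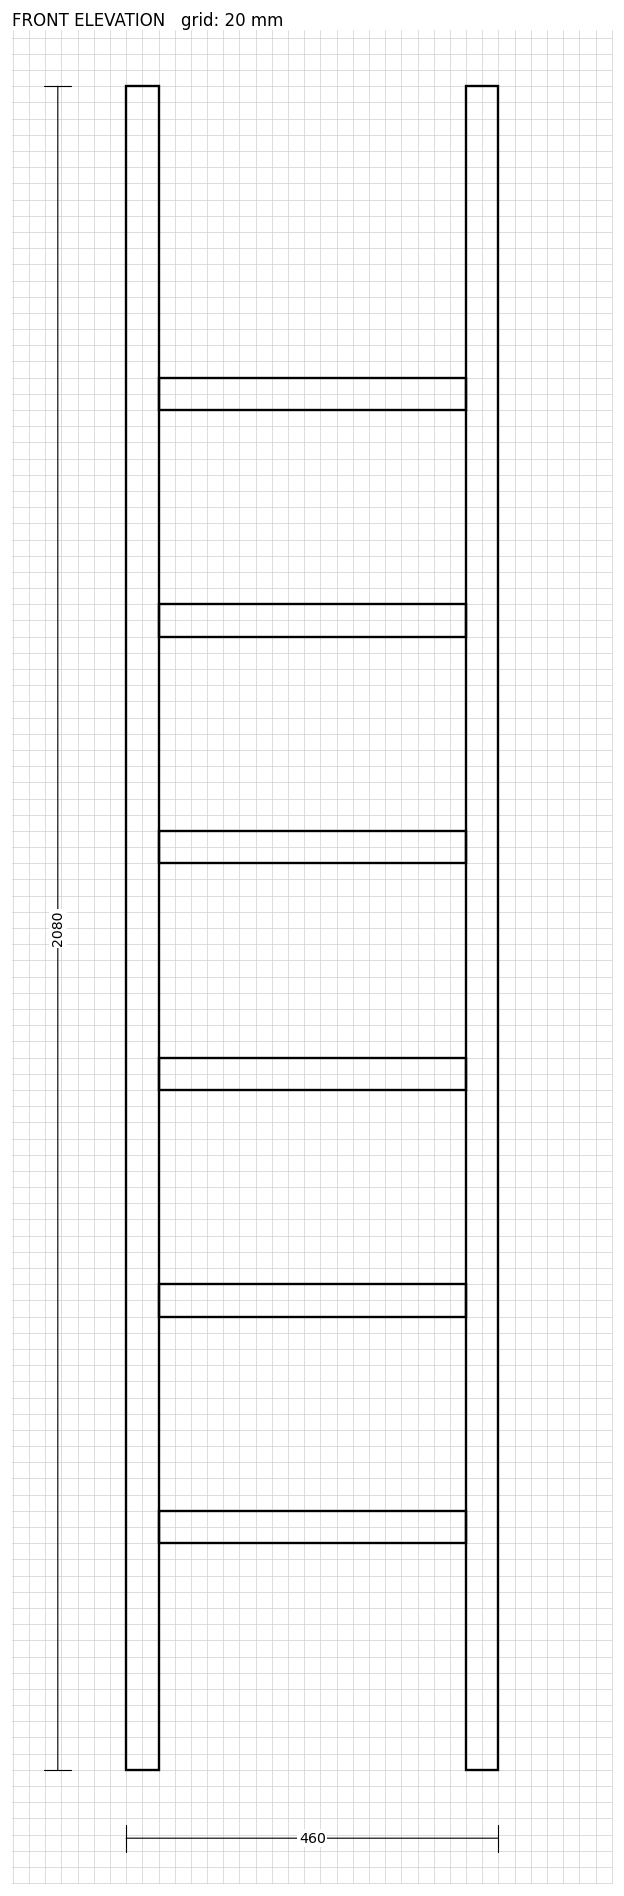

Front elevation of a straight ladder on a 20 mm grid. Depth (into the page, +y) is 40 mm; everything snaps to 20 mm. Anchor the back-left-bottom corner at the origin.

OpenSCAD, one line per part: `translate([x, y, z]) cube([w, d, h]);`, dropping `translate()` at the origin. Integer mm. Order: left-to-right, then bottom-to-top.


cube([40, 40, 2080]);
translate([40, 0, 280]) cube([380, 40, 40]);
translate([40, 0, 560]) cube([380, 40, 40]);
translate([40, 0, 840]) cube([380, 40, 40]);
translate([40, 0, 1120]) cube([380, 40, 40]);
translate([40, 0, 1400]) cube([380, 40, 40]);
translate([40, 0, 1680]) cube([380, 40, 40]);
translate([420, 0, 0]) cube([40, 40, 2080]);
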